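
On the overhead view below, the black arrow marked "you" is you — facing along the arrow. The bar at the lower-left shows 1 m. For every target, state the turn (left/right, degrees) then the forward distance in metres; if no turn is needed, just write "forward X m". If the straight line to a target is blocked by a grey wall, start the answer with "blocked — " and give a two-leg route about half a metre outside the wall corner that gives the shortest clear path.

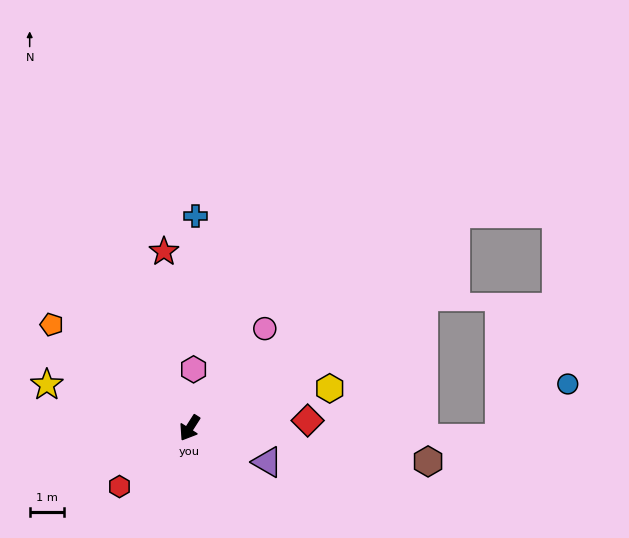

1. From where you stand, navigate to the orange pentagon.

turn right 94°, forward 5.0 m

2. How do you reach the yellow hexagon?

turn left 138°, forward 4.2 m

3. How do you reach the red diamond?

turn left 126°, forward 3.4 m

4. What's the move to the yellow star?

turn right 74°, forward 4.3 m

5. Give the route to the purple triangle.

turn left 99°, forward 2.5 m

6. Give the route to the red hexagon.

turn right 18°, forward 2.7 m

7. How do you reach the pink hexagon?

turn right 151°, forward 1.7 m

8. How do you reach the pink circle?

turn left 175°, forward 3.6 m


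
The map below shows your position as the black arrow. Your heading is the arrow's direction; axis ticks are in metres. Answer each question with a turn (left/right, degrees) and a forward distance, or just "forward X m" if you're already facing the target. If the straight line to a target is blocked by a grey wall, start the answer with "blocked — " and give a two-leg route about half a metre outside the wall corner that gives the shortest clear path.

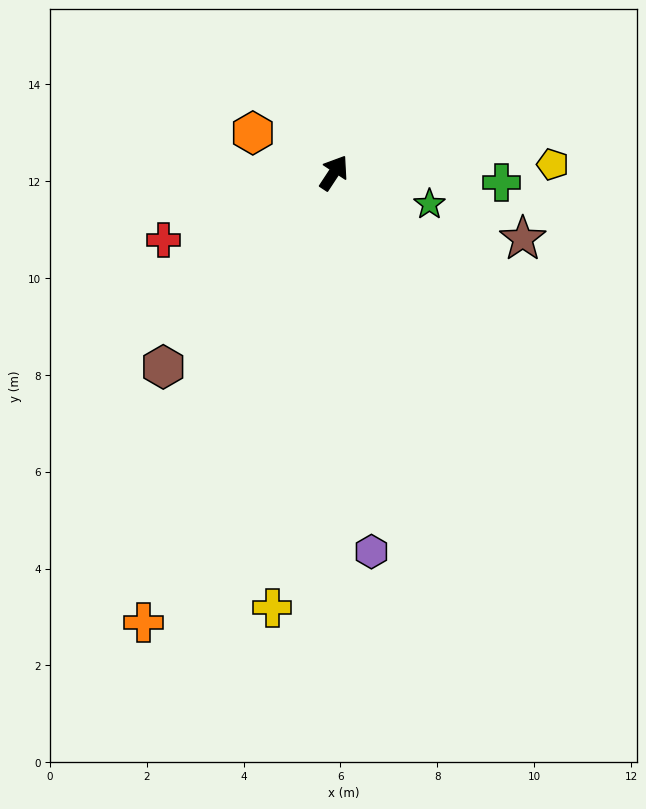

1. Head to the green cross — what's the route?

turn right 60°, forward 3.5 m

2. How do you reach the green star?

turn right 75°, forward 2.1 m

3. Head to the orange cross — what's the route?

turn right 170°, forward 10.1 m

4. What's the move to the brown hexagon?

turn left 172°, forward 5.3 m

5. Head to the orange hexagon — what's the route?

turn left 97°, forward 1.9 m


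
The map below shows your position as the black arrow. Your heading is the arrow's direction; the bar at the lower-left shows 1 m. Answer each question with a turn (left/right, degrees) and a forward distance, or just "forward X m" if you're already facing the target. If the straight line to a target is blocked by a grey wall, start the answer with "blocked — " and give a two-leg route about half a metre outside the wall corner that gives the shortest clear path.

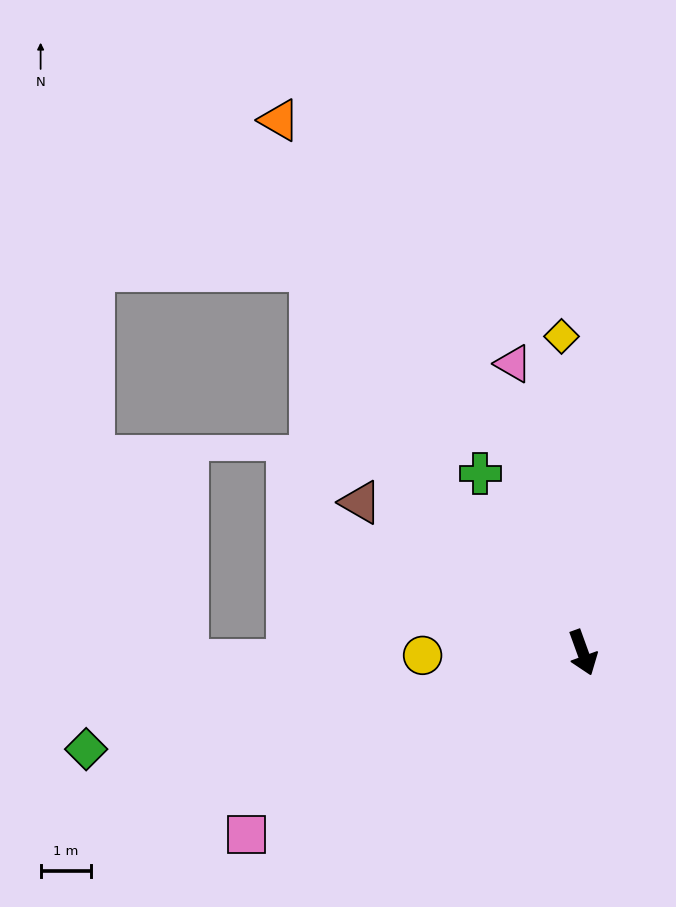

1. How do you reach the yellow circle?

turn right 109°, forward 3.2 m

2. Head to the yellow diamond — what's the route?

turn left 164°, forward 6.3 m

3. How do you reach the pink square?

turn right 81°, forward 7.6 m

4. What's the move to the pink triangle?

turn left 174°, forward 5.9 m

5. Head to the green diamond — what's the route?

turn right 99°, forward 10.1 m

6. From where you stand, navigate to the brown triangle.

turn right 144°, forward 5.3 m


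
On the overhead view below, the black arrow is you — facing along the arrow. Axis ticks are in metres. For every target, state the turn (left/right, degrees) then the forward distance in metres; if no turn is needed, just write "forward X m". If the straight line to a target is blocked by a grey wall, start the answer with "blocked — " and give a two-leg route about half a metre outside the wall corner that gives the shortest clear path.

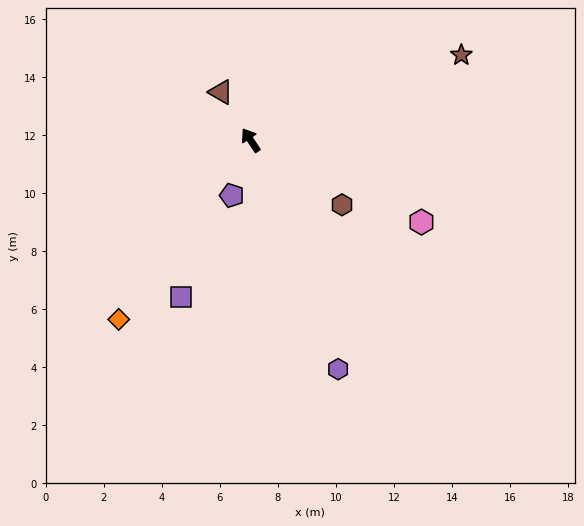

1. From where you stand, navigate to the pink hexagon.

turn right 149°, forward 6.5 m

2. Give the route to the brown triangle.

forward 1.9 m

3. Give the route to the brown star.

turn right 102°, forward 7.8 m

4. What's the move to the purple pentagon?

turn left 128°, forward 2.0 m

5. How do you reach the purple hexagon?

turn left 167°, forward 8.4 m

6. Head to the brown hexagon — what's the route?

turn right 159°, forward 3.9 m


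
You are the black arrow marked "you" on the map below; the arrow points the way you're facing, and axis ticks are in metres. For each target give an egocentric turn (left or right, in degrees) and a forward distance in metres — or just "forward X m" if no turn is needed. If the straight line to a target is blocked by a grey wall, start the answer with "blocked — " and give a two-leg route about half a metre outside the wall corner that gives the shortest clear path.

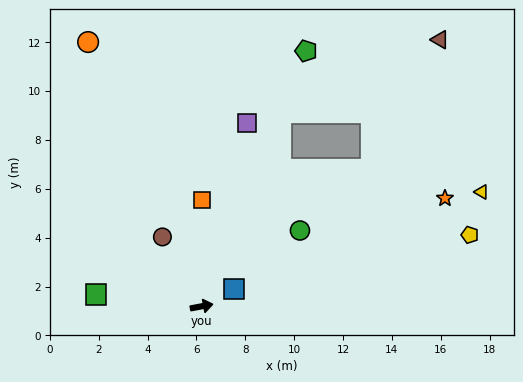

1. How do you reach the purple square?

turn left 66°, forward 7.7 m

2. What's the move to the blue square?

turn left 17°, forward 1.5 m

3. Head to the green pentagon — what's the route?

turn left 57°, forward 11.3 m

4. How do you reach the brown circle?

turn left 109°, forward 3.3 m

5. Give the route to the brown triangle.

blocked — turn left 57°, forward 8.6 m, then turn right 43°, forward 7.2 m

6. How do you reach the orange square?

turn left 79°, forward 4.4 m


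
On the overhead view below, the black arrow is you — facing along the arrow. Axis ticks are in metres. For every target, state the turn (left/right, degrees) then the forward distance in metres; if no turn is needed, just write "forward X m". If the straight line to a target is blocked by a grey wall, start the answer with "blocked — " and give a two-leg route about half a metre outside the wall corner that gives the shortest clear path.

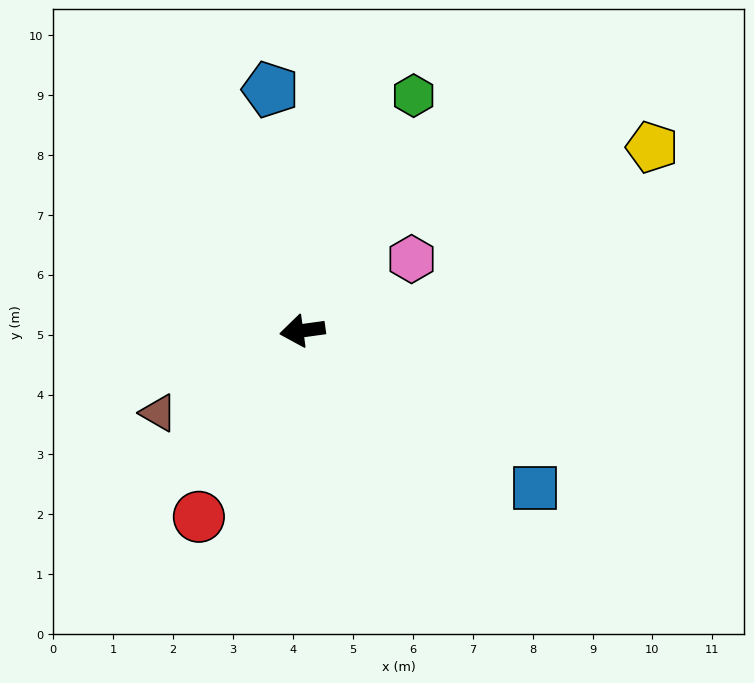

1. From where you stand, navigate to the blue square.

turn left 138°, forward 4.7 m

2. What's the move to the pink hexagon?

turn right 155°, forward 2.2 m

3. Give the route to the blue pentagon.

turn right 90°, forward 4.1 m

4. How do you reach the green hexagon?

turn right 123°, forward 4.3 m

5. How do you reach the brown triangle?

turn left 22°, forward 2.8 m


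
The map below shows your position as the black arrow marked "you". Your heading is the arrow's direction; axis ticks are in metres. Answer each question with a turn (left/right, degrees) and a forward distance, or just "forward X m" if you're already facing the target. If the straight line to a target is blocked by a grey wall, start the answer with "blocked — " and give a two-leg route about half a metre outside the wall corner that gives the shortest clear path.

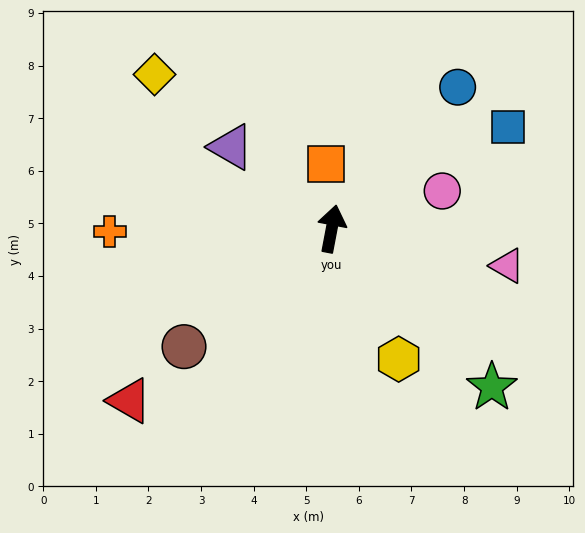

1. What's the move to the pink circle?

turn right 60°, forward 2.2 m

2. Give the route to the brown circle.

turn left 139°, forward 3.6 m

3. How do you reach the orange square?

turn left 16°, forward 1.2 m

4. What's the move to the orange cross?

turn left 102°, forward 4.2 m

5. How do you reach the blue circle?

turn right 31°, forward 3.6 m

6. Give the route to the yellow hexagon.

turn right 142°, forward 2.8 m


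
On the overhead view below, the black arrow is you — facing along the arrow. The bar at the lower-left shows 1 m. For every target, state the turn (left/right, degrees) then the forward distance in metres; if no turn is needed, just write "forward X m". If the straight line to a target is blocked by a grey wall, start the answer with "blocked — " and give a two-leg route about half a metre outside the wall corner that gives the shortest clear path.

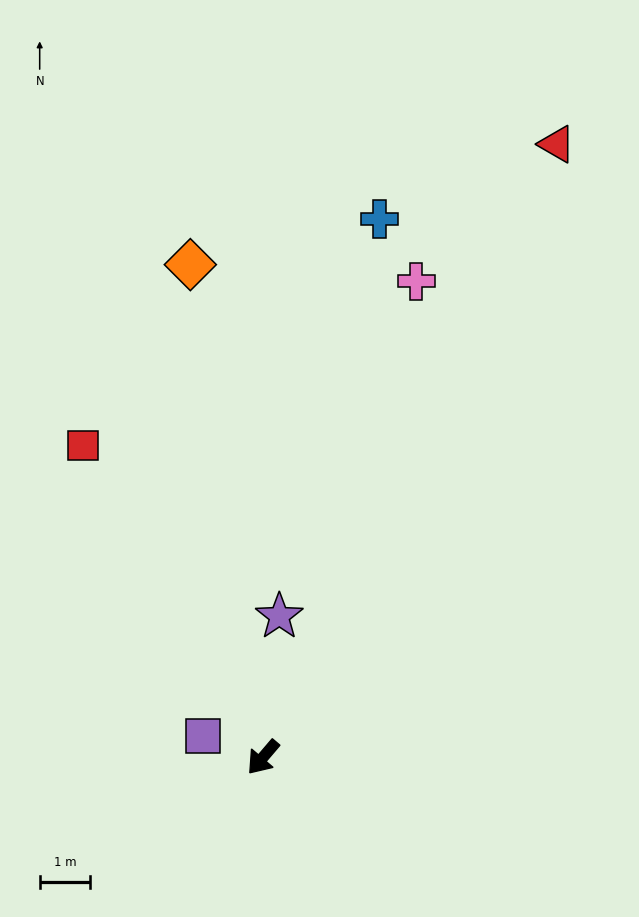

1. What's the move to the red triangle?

turn right 165°, forward 13.4 m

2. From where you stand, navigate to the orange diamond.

turn right 131°, forward 9.8 m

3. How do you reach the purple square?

turn right 69°, forward 1.3 m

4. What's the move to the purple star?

turn right 146°, forward 2.8 m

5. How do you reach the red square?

turn right 110°, forward 7.1 m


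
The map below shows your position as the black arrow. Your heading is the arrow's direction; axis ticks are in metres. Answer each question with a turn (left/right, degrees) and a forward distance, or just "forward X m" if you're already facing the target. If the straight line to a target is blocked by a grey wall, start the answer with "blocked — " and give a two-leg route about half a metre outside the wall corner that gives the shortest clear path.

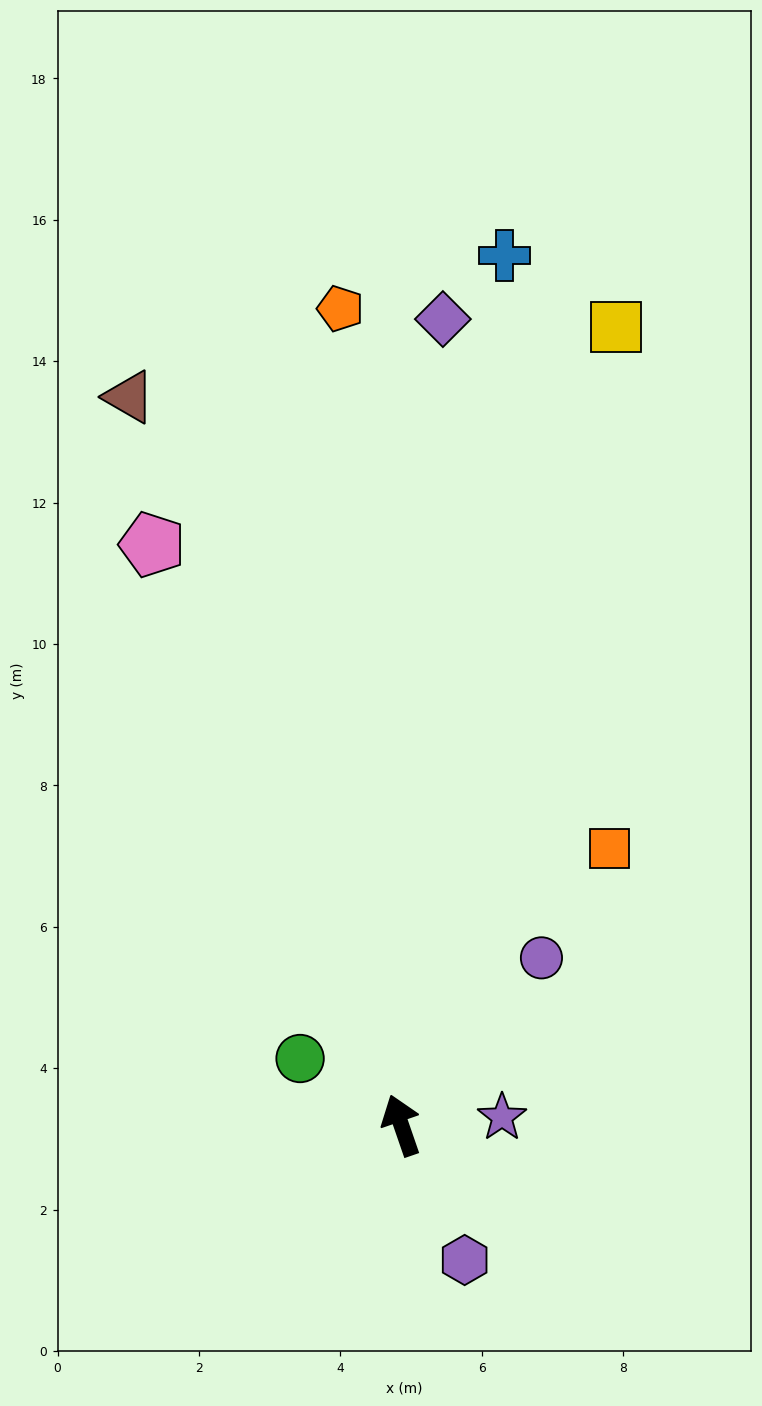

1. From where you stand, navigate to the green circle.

turn left 38°, forward 1.7 m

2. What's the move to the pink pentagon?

turn left 4°, forward 8.9 m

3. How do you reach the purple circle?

turn right 59°, forward 3.1 m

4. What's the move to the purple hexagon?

turn right 174°, forward 2.1 m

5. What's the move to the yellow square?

turn right 34°, forward 11.7 m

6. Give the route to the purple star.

turn right 105°, forward 1.4 m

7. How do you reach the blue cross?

turn right 26°, forward 12.4 m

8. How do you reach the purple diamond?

turn right 22°, forward 11.4 m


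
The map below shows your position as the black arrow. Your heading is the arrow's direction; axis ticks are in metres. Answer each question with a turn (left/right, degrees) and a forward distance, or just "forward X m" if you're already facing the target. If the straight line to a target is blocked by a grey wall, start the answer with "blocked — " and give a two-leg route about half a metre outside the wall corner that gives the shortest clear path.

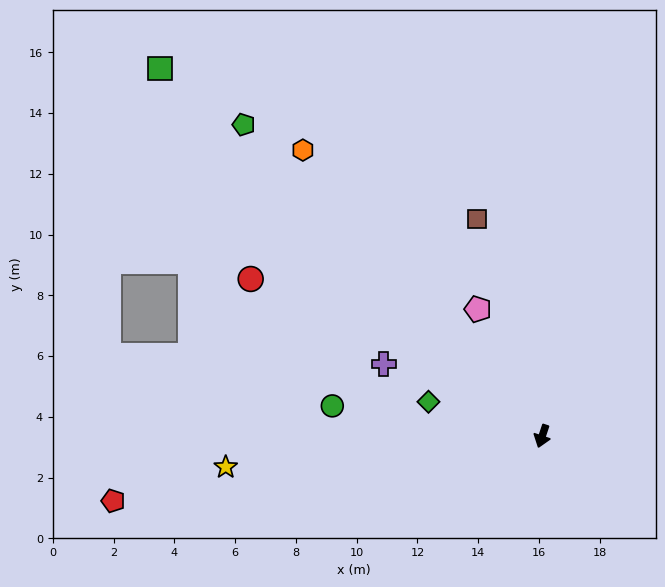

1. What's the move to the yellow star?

turn right 66°, forward 10.5 m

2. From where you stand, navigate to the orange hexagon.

turn right 122°, forward 12.3 m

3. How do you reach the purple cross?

turn right 96°, forward 5.7 m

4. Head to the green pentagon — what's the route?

turn right 118°, forward 14.2 m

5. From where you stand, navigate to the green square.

turn right 115°, forward 17.5 m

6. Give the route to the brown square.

turn right 145°, forward 7.5 m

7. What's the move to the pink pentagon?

turn right 135°, forward 4.7 m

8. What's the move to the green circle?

turn right 80°, forward 7.0 m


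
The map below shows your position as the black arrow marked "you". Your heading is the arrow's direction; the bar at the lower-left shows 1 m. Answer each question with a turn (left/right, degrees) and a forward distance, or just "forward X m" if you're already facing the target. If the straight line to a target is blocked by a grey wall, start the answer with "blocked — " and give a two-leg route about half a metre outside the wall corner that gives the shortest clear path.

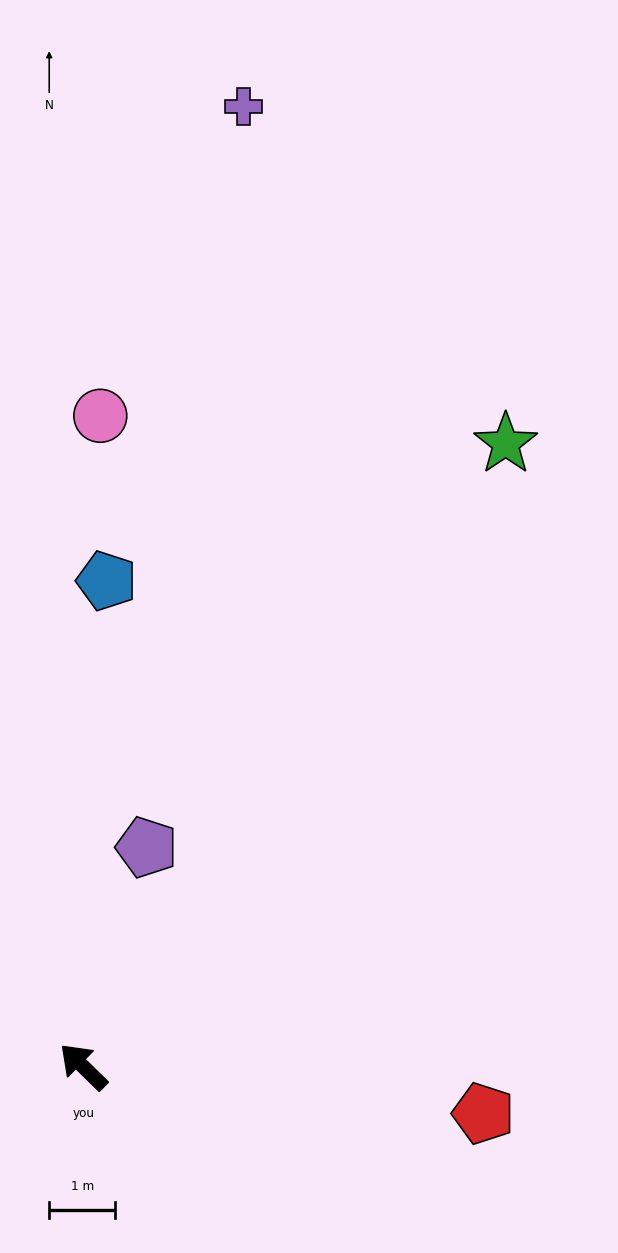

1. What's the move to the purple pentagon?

turn right 62°, forward 3.5 m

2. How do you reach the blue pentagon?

turn right 48°, forward 7.4 m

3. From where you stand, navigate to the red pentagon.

turn right 142°, forward 6.1 m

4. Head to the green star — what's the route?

turn right 80°, forward 11.4 m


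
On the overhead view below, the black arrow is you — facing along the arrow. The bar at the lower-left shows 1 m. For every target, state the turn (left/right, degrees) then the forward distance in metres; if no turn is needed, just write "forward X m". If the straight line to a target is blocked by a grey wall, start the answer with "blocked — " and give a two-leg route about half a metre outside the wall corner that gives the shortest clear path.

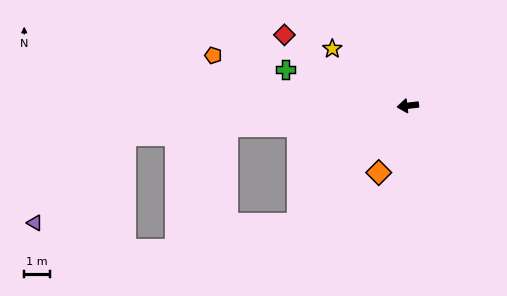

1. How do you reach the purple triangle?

blocked — forward 11.2 m, then turn left 37°, forward 4.9 m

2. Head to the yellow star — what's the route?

turn right 44°, forward 3.7 m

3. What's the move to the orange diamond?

turn left 60°, forward 2.9 m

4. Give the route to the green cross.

turn right 23°, forward 5.0 m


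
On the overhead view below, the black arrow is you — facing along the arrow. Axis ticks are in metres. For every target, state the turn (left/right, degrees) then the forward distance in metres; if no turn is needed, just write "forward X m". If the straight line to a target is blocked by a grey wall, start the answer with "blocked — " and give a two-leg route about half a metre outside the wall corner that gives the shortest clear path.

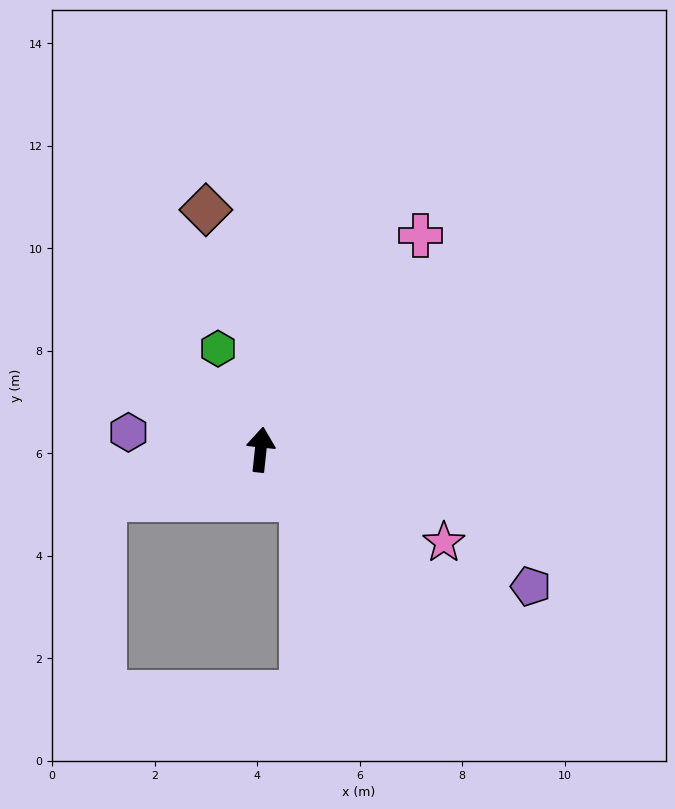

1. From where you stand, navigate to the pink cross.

turn right 31°, forward 5.2 m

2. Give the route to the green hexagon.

turn left 29°, forward 2.1 m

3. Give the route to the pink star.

turn right 111°, forward 4.0 m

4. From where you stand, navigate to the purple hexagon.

turn left 89°, forward 2.6 m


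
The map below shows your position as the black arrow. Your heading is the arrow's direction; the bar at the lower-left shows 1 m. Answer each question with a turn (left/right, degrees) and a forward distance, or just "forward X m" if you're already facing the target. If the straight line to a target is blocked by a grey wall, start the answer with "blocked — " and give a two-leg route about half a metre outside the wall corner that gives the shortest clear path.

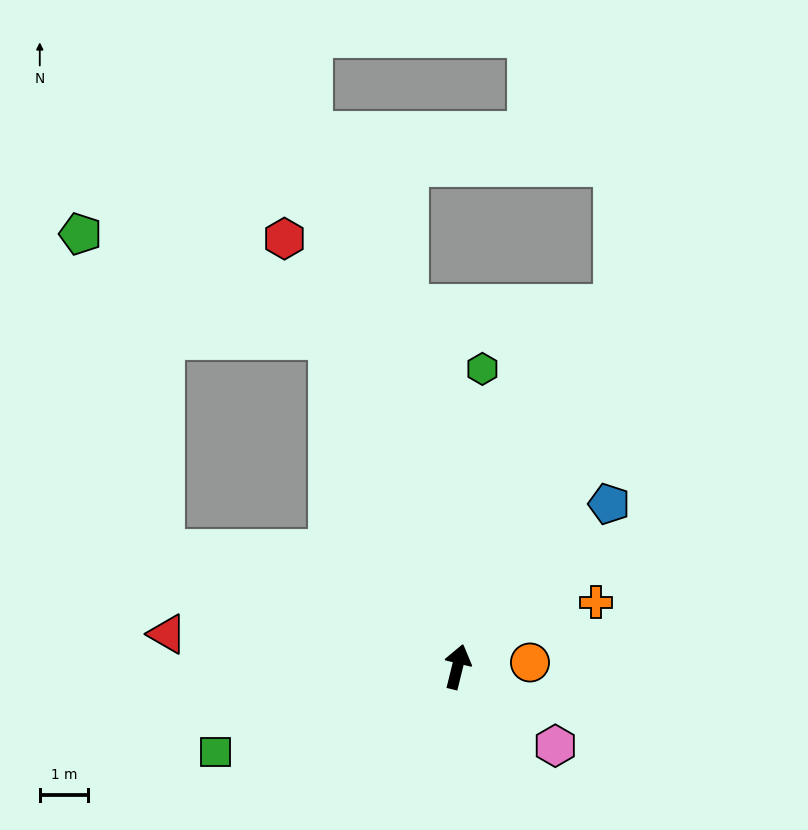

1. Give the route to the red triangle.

turn left 97°, forward 6.1 m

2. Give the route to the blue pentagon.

turn right 29°, forward 4.6 m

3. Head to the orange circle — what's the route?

turn right 73°, forward 1.5 m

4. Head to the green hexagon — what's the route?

turn left 9°, forward 6.2 m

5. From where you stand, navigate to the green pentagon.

blocked — turn left 35°, forward 7.3 m, then turn left 46°, forward 5.6 m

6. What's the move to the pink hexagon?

turn right 115°, forward 2.6 m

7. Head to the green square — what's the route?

turn left 123°, forward 5.3 m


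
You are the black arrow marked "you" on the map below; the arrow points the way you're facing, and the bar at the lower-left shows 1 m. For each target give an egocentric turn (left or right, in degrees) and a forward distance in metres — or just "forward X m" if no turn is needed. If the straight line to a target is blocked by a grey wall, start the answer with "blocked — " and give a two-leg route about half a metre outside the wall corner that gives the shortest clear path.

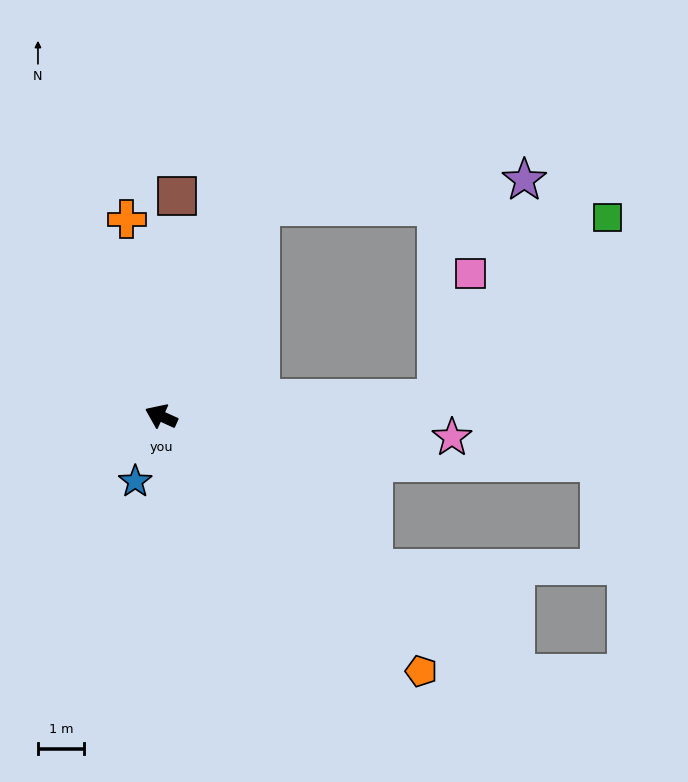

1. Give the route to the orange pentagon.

turn left 160°, forward 7.9 m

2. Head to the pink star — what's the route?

turn right 160°, forward 6.3 m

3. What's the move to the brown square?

turn right 70°, forward 4.8 m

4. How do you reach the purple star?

blocked — turn right 91°, forward 5.0 m, then turn right 59°, forward 5.7 m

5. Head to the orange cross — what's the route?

turn right 56°, forward 4.3 m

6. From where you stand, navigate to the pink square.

blocked — turn right 152°, forward 6.0 m, then turn left 71°, forward 2.8 m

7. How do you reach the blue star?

turn left 93°, forward 1.5 m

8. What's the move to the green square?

blocked — turn right 152°, forward 6.0 m, then turn left 43°, forward 5.4 m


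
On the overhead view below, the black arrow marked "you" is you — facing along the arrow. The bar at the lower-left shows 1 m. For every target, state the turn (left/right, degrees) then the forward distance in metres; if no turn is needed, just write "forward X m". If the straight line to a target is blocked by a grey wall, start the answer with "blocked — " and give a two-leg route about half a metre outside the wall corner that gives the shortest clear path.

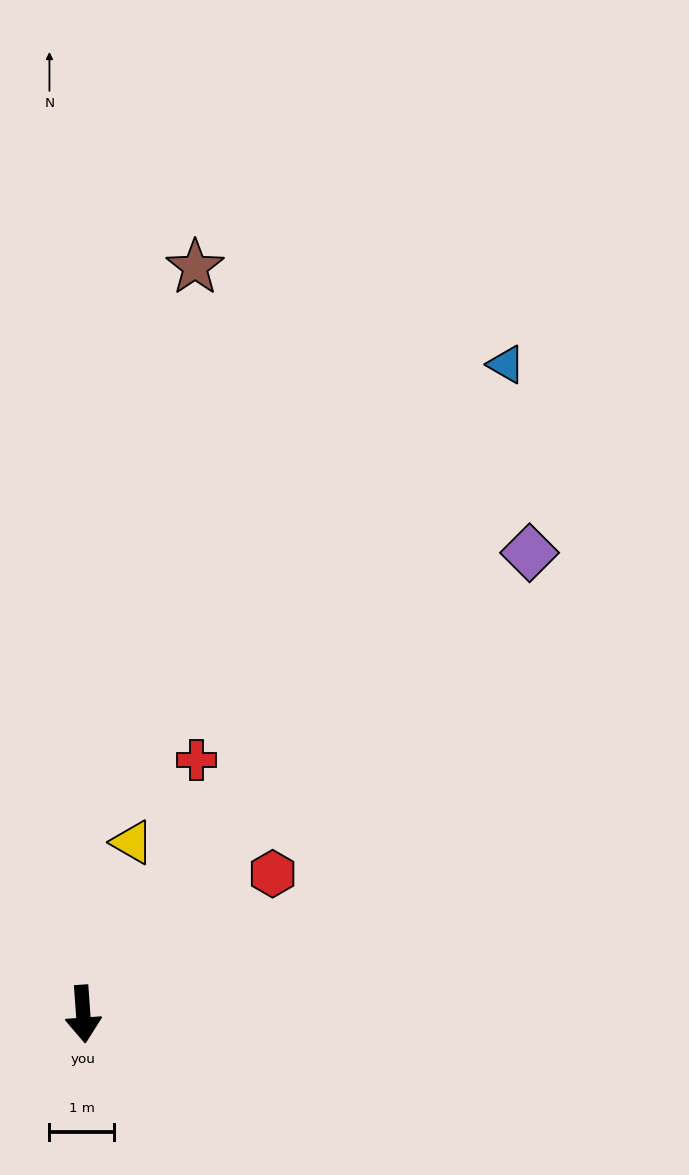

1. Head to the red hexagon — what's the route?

turn left 122°, forward 3.7 m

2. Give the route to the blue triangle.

turn left 143°, forward 12.0 m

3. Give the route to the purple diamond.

turn left 132°, forward 10.0 m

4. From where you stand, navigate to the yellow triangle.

turn left 160°, forward 2.8 m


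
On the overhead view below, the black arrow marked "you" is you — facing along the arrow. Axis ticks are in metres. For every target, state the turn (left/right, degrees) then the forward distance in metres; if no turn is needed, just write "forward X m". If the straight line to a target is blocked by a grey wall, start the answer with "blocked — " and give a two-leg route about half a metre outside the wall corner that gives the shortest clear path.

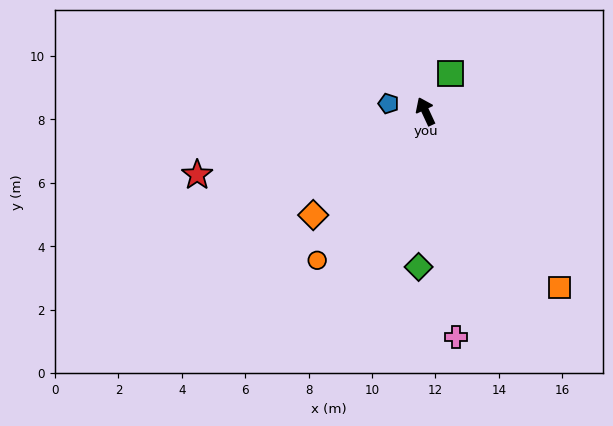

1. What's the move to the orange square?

turn right 168°, forward 7.0 m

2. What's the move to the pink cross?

turn left 163°, forward 7.2 m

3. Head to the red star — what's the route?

turn left 81°, forward 7.5 m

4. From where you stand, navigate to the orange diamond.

turn left 108°, forward 4.8 m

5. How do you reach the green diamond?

turn left 153°, forward 4.9 m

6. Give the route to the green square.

turn right 59°, forward 1.4 m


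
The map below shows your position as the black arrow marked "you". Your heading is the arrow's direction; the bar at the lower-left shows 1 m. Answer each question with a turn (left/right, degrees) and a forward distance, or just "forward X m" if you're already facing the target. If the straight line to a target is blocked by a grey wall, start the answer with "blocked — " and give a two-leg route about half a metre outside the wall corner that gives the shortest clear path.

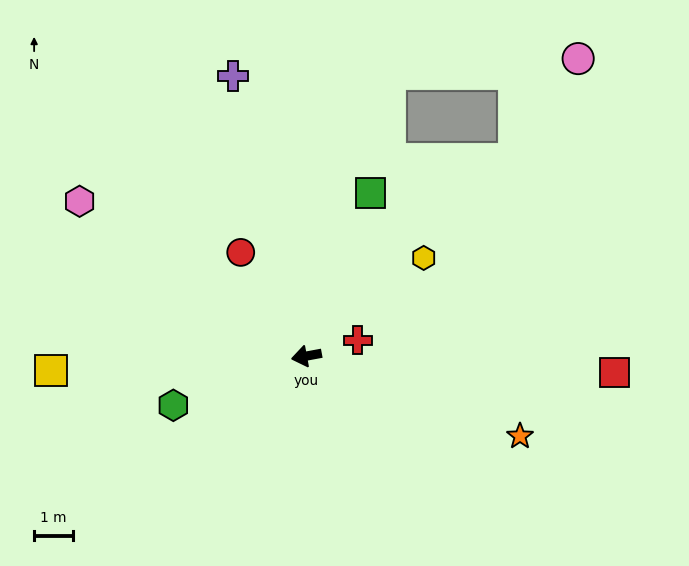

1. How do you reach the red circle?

turn right 68°, forward 3.2 m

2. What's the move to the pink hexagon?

turn right 45°, forward 7.1 m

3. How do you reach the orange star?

turn left 149°, forward 5.9 m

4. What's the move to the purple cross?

turn right 86°, forward 7.5 m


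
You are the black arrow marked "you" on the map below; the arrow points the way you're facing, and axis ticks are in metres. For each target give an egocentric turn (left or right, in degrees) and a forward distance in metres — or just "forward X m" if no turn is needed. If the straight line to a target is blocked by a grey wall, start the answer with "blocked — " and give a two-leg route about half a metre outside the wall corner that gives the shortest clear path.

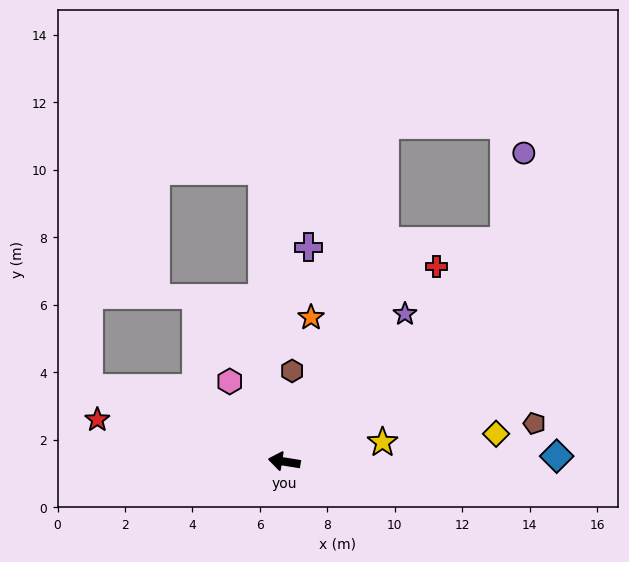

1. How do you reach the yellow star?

turn right 160°, forward 3.0 m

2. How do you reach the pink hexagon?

turn right 47°, forward 2.9 m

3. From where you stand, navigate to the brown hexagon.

turn right 86°, forward 2.7 m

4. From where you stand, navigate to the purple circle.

blocked — turn right 126°, forward 9.2 m, then turn left 33°, forward 2.7 m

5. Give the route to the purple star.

turn right 120°, forward 5.7 m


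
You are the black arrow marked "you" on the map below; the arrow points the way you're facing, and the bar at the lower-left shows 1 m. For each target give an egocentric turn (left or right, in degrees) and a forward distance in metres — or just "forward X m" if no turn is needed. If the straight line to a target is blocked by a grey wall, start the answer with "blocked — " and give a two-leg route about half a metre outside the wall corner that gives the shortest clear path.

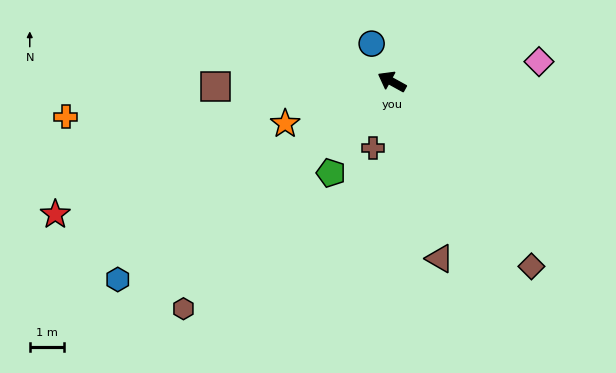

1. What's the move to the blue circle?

turn right 33°, forward 1.2 m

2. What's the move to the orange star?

turn left 50°, forward 3.3 m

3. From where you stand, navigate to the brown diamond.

turn left 156°, forward 6.7 m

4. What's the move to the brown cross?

turn left 103°, forward 2.0 m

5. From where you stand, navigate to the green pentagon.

turn left 85°, forward 3.2 m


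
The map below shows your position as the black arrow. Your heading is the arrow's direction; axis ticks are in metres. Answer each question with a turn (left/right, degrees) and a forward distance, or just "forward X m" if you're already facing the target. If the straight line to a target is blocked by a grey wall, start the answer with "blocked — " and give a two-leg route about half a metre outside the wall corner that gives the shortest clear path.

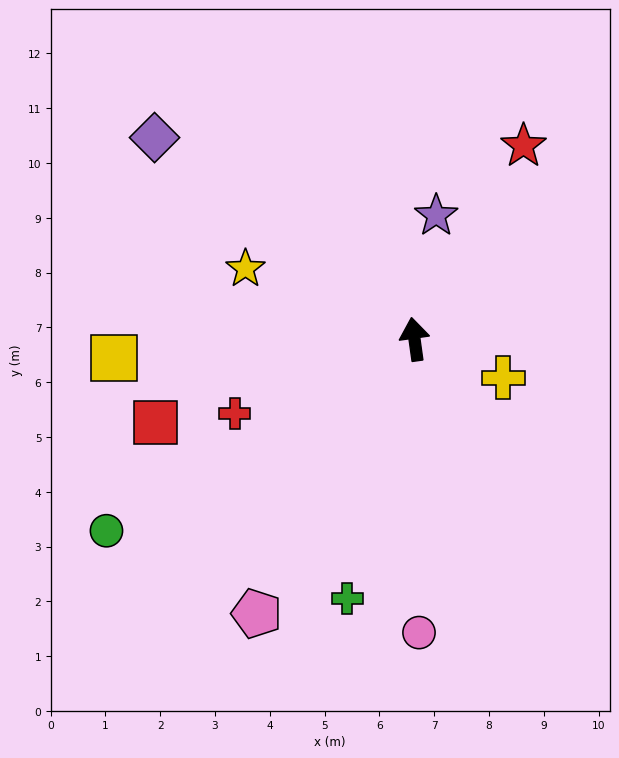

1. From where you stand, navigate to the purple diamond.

turn left 44°, forward 6.0 m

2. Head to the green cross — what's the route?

turn left 158°, forward 4.9 m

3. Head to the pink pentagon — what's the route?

turn left 142°, forward 5.8 m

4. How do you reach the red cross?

turn left 105°, forward 3.6 m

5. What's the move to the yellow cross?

turn right 122°, forward 1.8 m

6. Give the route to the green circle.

turn left 114°, forward 6.6 m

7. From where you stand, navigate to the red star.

turn right 37°, forward 4.1 m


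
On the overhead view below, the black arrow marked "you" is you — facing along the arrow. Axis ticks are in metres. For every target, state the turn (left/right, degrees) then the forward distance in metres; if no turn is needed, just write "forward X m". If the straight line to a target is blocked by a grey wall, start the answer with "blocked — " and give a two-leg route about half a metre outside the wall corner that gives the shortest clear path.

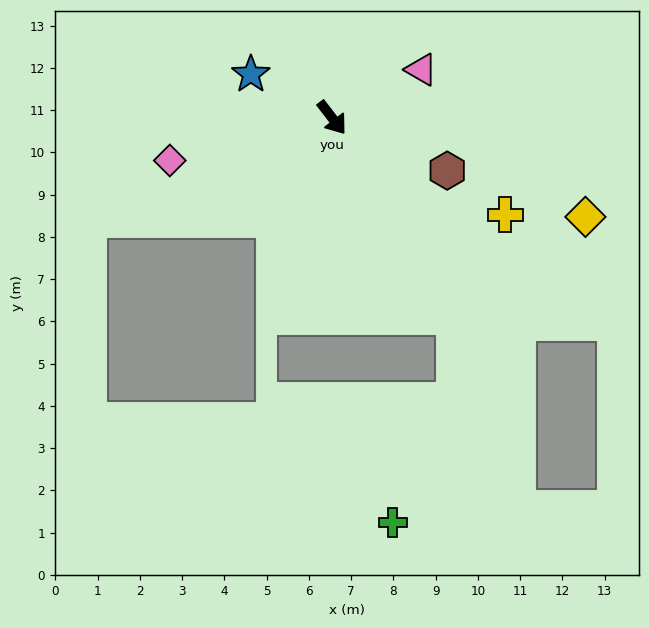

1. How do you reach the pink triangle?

turn left 81°, forward 2.4 m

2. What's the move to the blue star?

turn right 156°, forward 2.2 m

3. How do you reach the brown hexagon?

turn left 28°, forward 3.0 m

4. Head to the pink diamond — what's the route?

turn right 113°, forward 4.0 m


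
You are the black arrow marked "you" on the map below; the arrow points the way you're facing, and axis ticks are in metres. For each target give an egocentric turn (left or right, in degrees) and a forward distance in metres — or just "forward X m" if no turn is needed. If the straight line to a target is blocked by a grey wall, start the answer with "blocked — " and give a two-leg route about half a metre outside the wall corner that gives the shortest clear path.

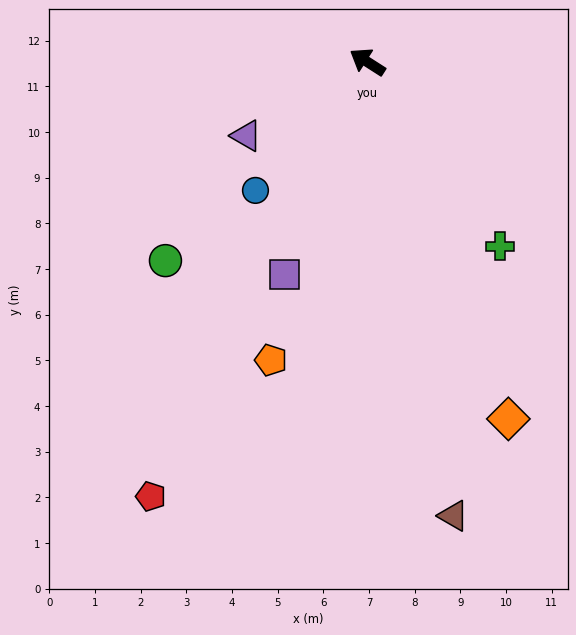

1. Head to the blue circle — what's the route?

turn left 82°, forward 3.7 m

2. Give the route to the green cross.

turn left 158°, forward 5.0 m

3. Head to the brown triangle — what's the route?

turn left 133°, forward 10.1 m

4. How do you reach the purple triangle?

turn left 64°, forward 3.1 m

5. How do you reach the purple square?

turn left 101°, forward 5.0 m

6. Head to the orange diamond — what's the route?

turn left 144°, forward 8.4 m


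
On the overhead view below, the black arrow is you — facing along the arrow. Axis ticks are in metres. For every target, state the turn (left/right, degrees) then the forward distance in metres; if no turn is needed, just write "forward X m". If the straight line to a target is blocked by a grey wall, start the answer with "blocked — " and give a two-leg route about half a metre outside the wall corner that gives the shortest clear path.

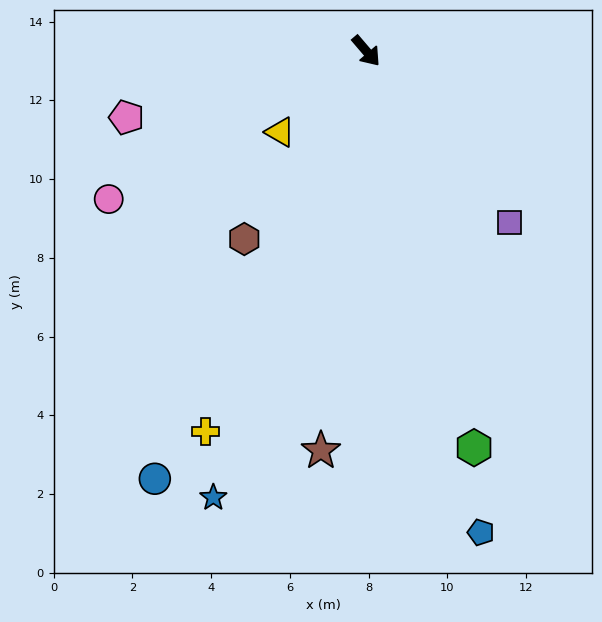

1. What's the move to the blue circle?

turn right 67°, forward 12.1 m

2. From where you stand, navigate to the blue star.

turn right 59°, forward 12.0 m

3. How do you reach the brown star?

turn right 47°, forward 10.2 m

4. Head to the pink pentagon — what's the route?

turn right 115°, forward 6.3 m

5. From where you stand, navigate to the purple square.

forward 5.7 m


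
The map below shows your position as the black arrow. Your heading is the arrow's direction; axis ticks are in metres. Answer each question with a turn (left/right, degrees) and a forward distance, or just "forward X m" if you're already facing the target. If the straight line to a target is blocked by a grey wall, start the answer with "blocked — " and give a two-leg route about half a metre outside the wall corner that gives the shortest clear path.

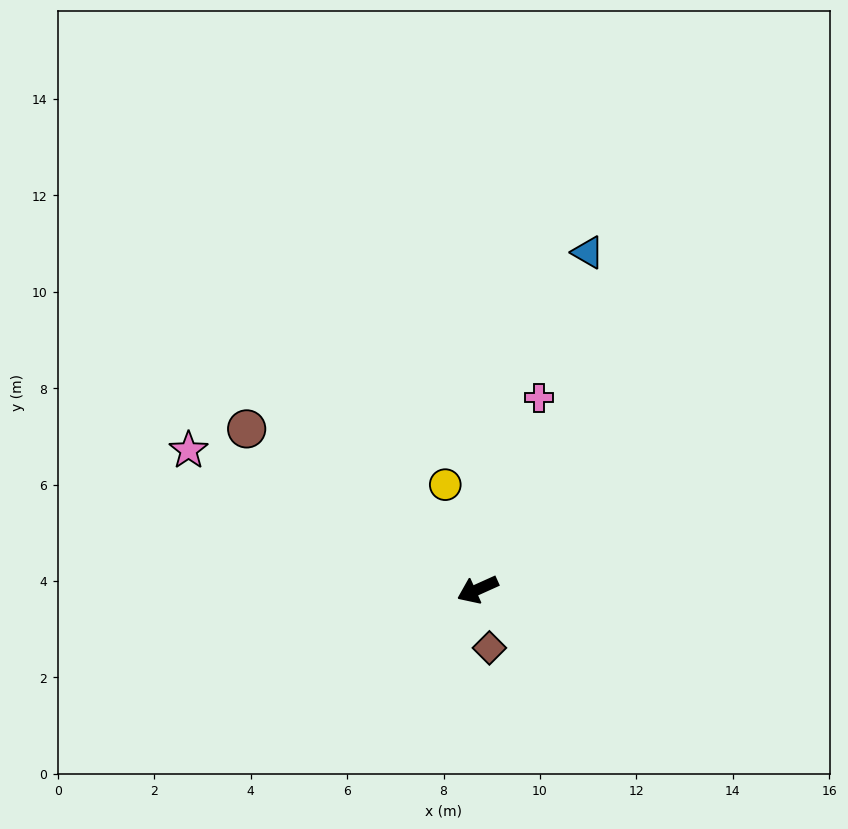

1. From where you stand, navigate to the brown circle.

turn right 59°, forward 5.8 m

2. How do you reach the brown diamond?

turn left 77°, forward 1.2 m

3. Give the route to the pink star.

turn right 50°, forward 6.7 m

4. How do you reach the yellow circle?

turn right 97°, forward 2.3 m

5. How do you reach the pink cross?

turn right 132°, forward 4.2 m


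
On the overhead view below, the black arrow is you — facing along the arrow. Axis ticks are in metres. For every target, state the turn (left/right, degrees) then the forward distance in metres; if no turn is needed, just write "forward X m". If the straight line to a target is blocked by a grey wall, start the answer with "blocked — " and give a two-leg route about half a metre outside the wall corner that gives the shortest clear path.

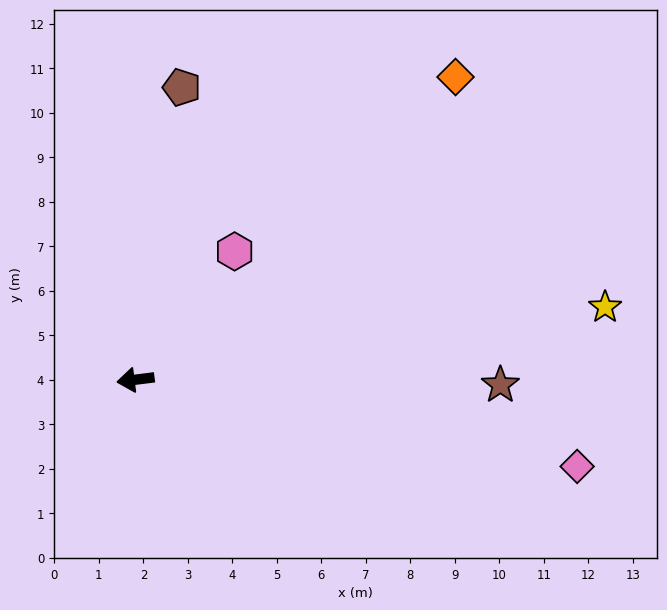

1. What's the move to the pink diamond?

turn left 162°, forward 10.1 m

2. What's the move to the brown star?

turn left 172°, forward 8.2 m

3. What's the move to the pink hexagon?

turn right 135°, forward 3.6 m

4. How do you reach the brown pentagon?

turn right 106°, forward 6.7 m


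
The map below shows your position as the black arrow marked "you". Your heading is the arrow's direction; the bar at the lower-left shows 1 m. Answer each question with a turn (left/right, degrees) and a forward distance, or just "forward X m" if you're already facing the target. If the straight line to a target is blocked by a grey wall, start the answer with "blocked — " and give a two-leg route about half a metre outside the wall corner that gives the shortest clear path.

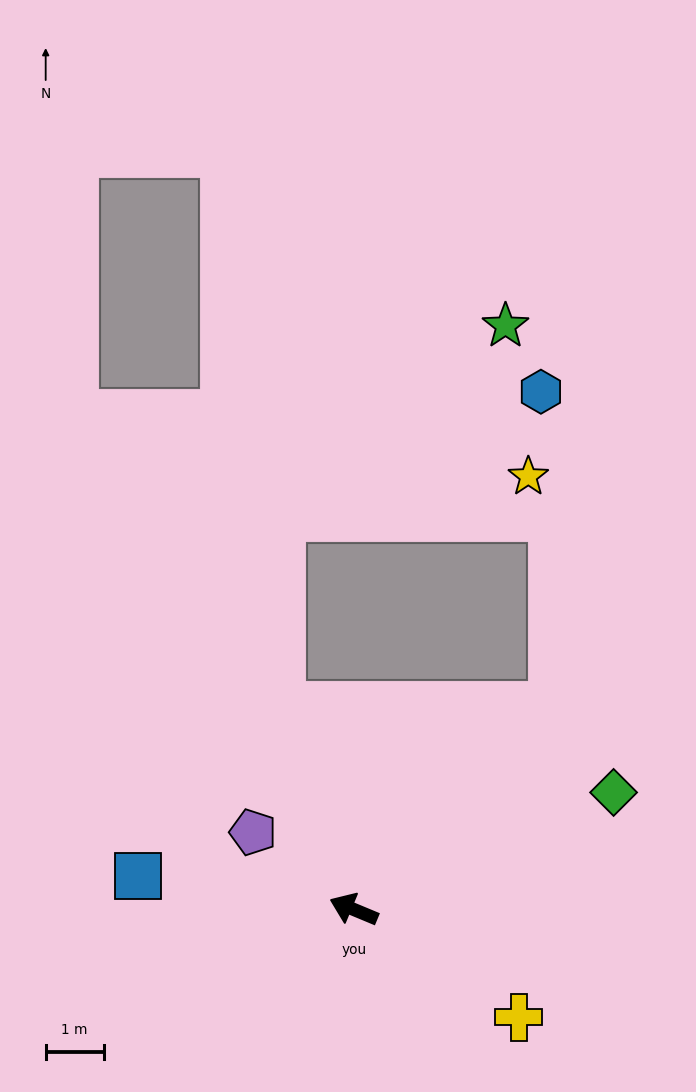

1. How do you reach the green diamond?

turn right 133°, forward 4.9 m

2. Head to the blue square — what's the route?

turn left 14°, forward 3.8 m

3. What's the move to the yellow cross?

turn left 169°, forward 3.4 m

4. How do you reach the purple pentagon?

turn right 15°, forward 2.2 m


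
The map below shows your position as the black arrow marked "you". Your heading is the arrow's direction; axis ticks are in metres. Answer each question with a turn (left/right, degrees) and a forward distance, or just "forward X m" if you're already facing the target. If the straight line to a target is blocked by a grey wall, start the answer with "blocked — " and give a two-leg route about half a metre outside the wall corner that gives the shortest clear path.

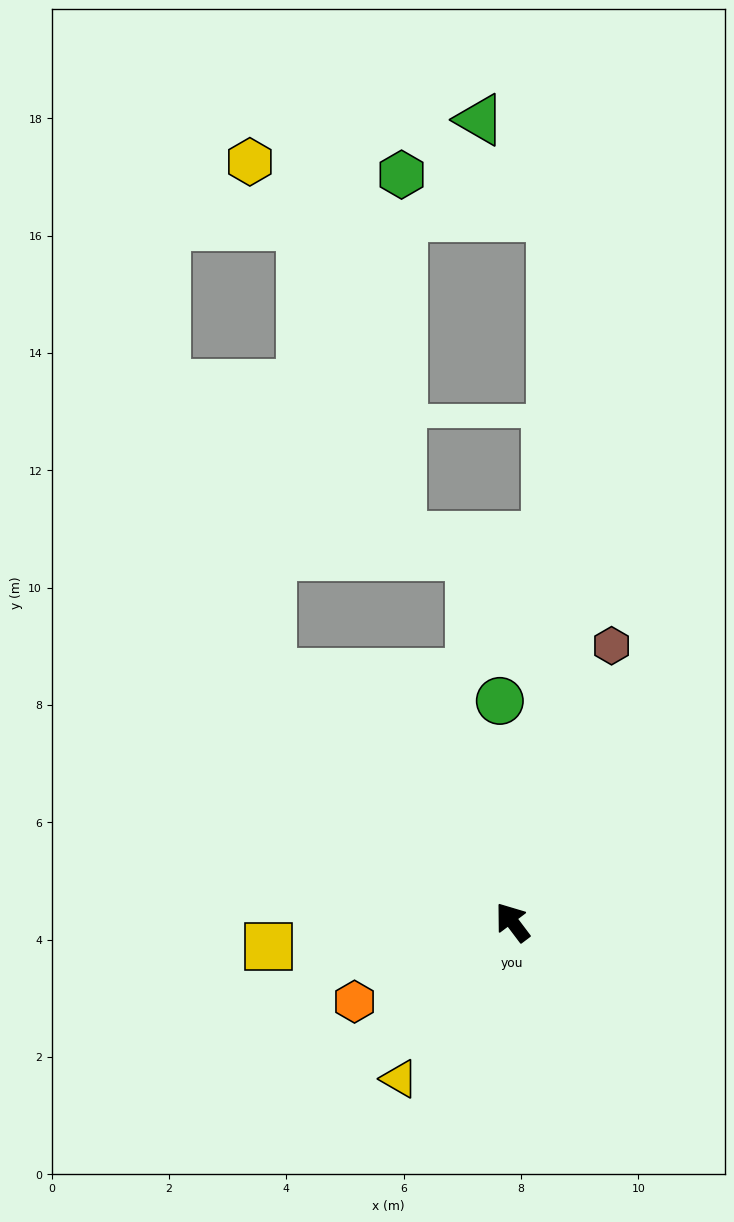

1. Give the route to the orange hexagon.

turn left 80°, forward 3.0 m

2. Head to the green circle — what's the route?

turn right 34°, forward 3.8 m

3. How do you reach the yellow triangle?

turn left 107°, forward 3.3 m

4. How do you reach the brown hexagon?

turn right 57°, forward 5.0 m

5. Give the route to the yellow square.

turn left 59°, forward 4.2 m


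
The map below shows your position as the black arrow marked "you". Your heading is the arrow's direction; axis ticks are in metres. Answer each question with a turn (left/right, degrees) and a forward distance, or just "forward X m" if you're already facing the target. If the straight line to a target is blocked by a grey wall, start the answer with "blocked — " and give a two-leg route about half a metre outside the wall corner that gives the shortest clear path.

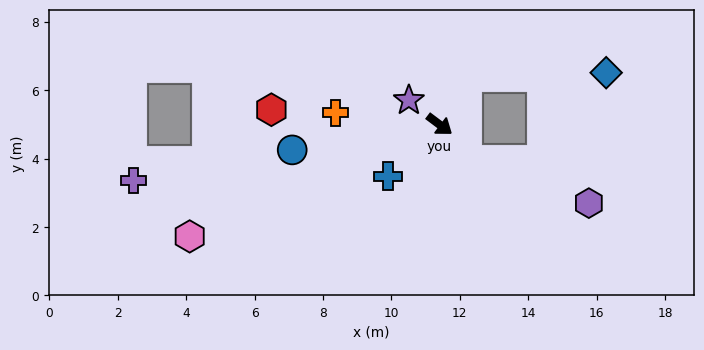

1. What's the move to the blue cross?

turn right 98°, forward 2.1 m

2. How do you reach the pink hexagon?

turn right 119°, forward 8.0 m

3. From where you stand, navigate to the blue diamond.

blocked — turn left 96°, forward 1.6 m, then turn right 57°, forward 4.1 m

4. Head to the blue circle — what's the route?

turn right 133°, forward 4.4 m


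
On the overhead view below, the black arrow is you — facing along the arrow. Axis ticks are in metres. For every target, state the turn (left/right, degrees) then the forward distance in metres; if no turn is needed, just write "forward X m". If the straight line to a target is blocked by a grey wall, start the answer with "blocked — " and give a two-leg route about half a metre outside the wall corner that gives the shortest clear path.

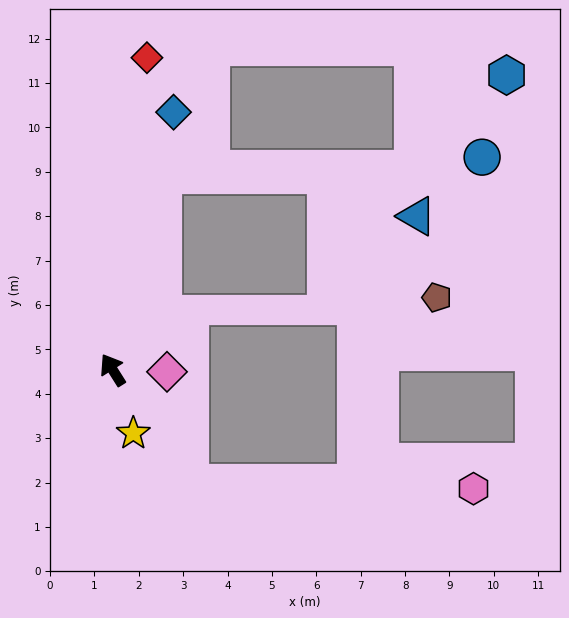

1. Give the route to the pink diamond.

turn right 124°, forward 1.2 m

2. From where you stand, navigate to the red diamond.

turn right 38°, forward 7.1 m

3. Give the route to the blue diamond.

turn right 46°, forward 6.0 m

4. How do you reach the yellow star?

turn left 166°, forward 1.5 m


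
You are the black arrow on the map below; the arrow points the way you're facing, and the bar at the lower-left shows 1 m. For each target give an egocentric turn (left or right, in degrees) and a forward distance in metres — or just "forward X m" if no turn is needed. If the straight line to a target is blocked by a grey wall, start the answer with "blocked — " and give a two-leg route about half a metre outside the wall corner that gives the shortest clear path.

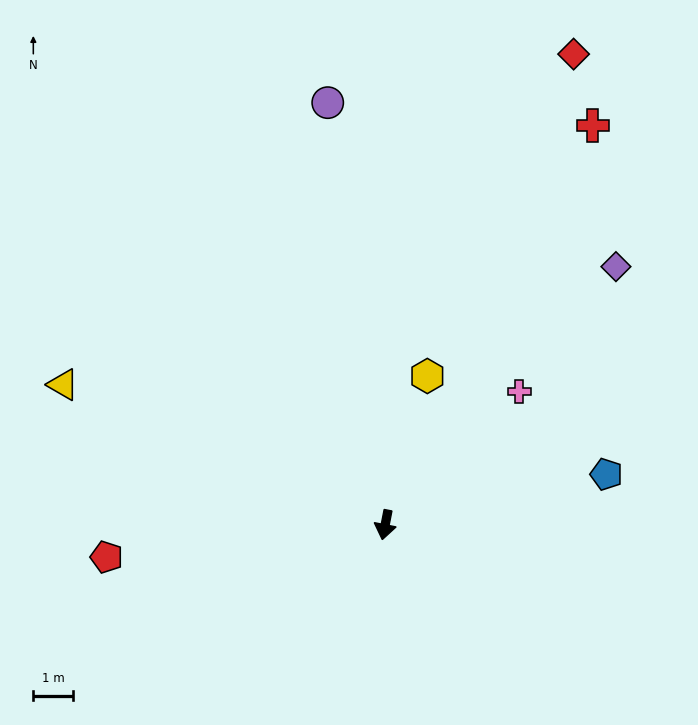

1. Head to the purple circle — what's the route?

turn right 161°, forward 10.7 m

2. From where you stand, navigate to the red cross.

turn left 164°, forward 11.3 m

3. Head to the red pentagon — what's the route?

turn right 72°, forward 7.0 m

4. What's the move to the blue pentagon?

turn left 114°, forward 5.7 m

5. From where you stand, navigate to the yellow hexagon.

turn left 175°, forward 3.9 m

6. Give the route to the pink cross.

turn left 146°, forward 4.8 m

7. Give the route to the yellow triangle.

turn right 102°, forward 8.8 m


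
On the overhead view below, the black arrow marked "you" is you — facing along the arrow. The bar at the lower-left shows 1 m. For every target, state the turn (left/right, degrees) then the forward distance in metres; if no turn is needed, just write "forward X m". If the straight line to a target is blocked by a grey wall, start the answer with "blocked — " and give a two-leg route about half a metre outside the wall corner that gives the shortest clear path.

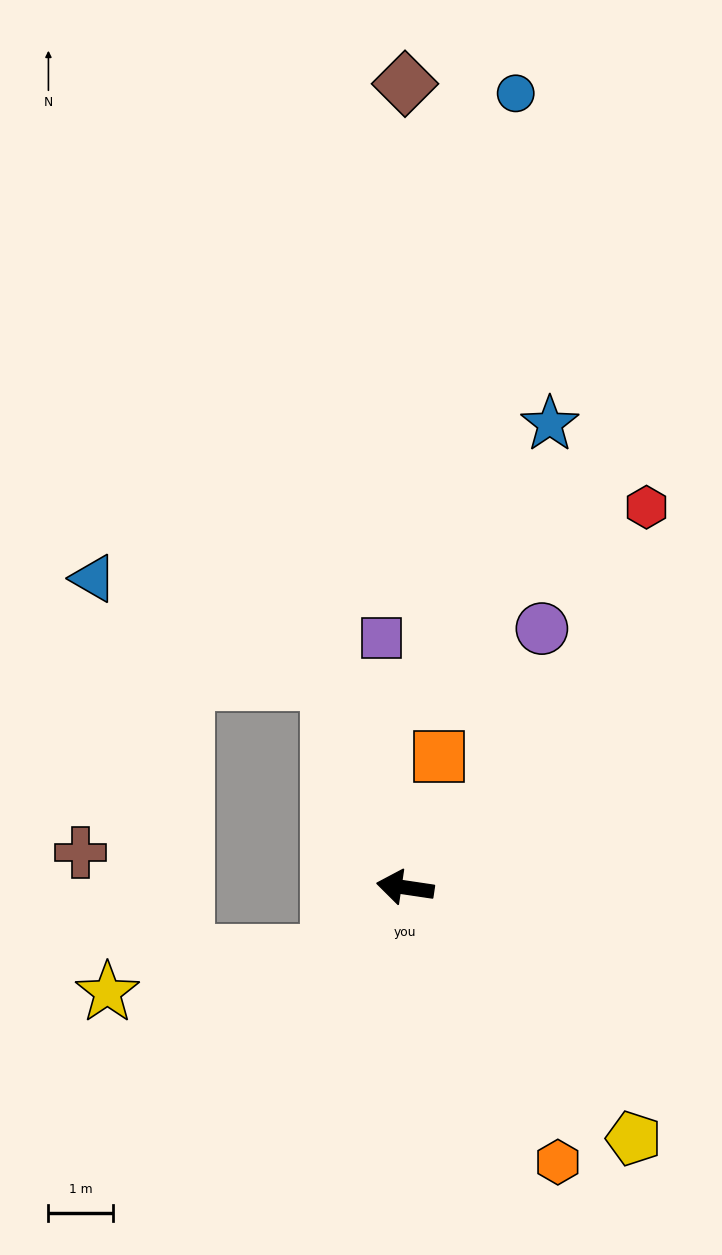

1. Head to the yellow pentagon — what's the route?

turn left 141°, forward 5.3 m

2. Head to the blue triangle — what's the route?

blocked — turn right 61°, forward 3.4 m, then turn left 45°, forward 4.0 m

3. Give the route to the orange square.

turn right 96°, forward 2.1 m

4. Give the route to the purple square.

turn right 76°, forward 3.9 m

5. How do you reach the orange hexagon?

turn left 128°, forward 4.9 m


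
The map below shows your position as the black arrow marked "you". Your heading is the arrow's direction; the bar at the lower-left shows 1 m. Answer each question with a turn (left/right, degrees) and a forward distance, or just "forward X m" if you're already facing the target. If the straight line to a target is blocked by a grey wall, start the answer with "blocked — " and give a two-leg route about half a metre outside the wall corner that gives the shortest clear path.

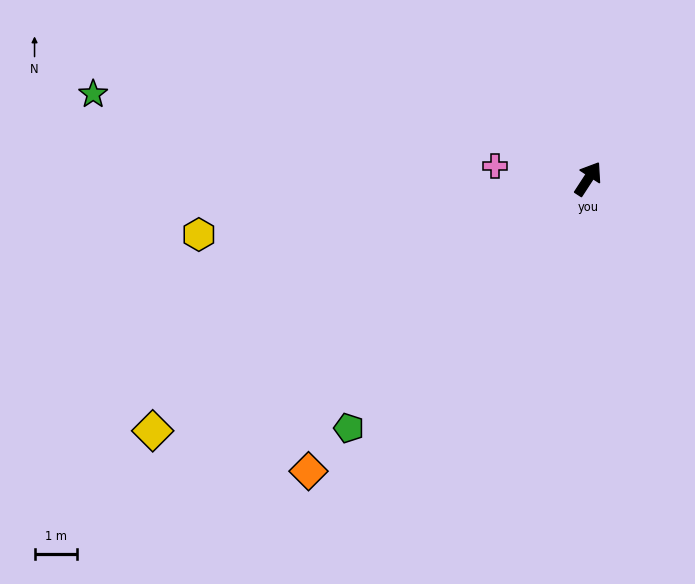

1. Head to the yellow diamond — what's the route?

turn left 153°, forward 11.9 m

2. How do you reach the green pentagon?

turn left 169°, forward 8.2 m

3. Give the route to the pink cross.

turn left 115°, forward 2.2 m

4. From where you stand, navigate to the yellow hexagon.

turn left 131°, forward 9.3 m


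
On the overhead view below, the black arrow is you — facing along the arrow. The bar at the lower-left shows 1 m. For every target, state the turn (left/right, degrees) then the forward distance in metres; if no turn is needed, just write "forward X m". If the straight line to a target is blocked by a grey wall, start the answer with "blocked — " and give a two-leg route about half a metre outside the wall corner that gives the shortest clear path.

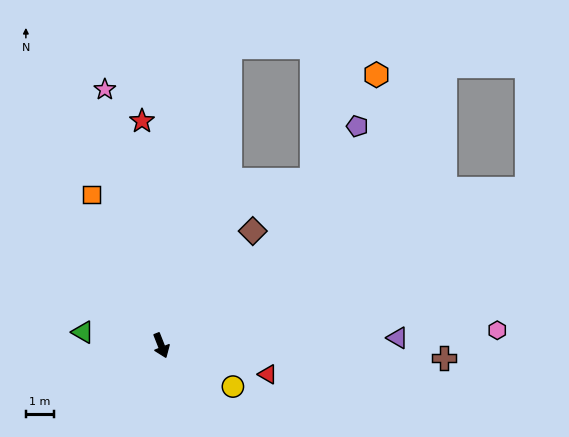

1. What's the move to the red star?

turn left 163°, forward 8.0 m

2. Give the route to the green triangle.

turn right 121°, forward 2.8 m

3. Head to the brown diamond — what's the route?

turn left 120°, forward 5.2 m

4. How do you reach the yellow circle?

turn left 39°, forward 2.9 m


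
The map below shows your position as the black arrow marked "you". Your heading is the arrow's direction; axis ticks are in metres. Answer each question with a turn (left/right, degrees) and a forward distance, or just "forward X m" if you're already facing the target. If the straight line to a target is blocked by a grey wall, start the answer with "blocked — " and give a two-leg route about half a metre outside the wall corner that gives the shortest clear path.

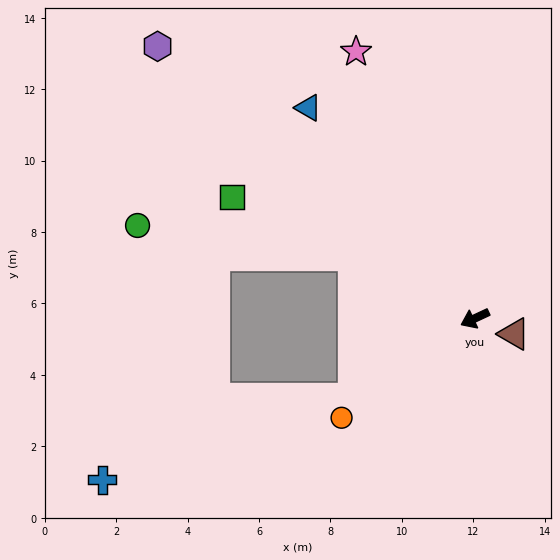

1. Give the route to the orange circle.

turn left 12°, forward 4.7 m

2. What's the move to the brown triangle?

turn left 133°, forward 1.2 m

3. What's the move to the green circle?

blocked — turn right 52°, forward 3.8 m, then turn left 19°, forward 6.1 m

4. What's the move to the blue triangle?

turn right 77°, forward 7.5 m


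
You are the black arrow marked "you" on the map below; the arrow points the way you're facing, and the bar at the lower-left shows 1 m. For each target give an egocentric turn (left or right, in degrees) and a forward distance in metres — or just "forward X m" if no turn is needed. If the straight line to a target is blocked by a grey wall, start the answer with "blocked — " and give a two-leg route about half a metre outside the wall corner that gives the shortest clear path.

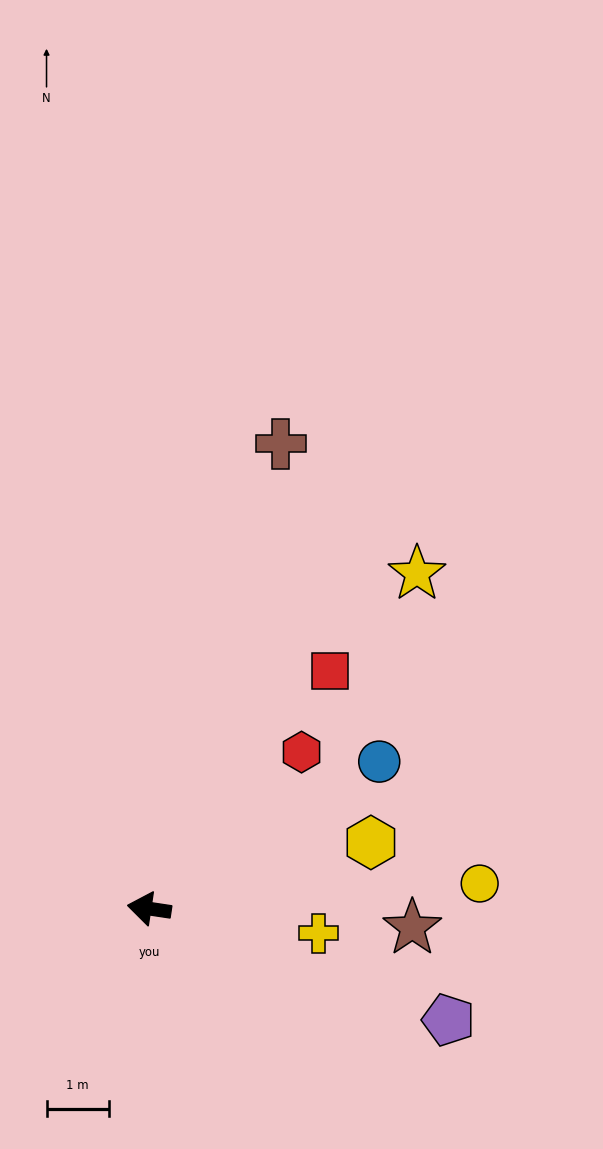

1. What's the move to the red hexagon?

turn right 126°, forward 3.5 m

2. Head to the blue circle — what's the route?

turn right 139°, forward 4.4 m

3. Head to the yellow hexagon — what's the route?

turn right 155°, forward 3.7 m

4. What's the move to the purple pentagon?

turn left 168°, forward 5.1 m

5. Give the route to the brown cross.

turn right 97°, forward 7.8 m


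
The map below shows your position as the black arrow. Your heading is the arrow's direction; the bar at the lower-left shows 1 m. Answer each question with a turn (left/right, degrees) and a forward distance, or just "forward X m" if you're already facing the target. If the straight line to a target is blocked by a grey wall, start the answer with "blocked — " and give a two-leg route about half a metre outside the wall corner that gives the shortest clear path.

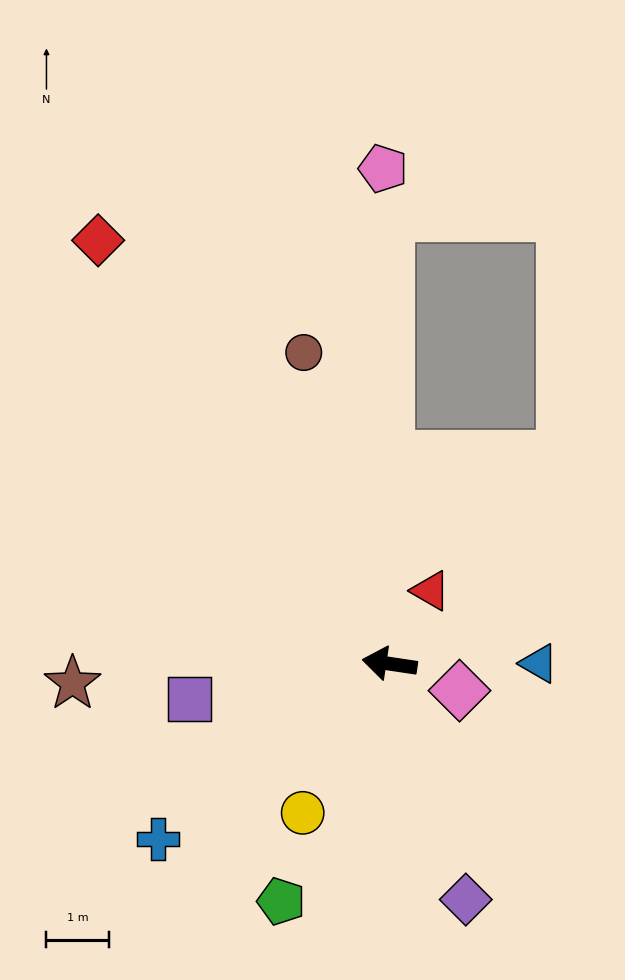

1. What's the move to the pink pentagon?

turn right 81°, forward 7.9 m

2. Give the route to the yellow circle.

turn left 68°, forward 2.8 m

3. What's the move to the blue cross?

turn left 46°, forward 4.6 m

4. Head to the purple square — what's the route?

turn left 18°, forward 3.2 m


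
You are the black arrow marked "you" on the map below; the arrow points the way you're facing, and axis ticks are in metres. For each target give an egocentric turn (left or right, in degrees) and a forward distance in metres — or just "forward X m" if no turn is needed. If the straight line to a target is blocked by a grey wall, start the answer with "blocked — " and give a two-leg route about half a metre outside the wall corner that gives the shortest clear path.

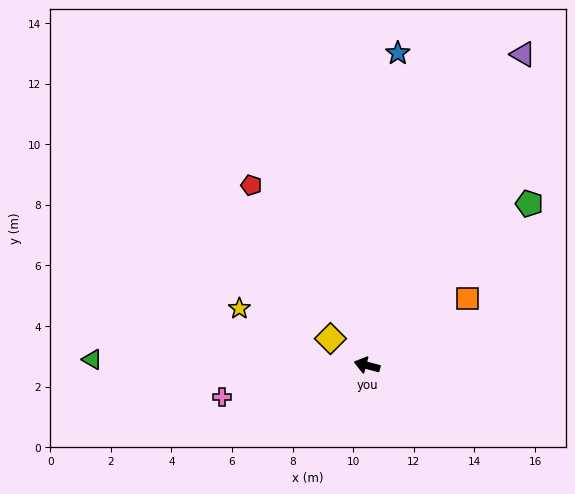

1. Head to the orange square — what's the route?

turn right 131°, forward 4.0 m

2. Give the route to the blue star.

turn right 81°, forward 10.4 m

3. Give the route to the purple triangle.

turn right 102°, forward 11.5 m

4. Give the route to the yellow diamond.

turn right 21°, forward 1.5 m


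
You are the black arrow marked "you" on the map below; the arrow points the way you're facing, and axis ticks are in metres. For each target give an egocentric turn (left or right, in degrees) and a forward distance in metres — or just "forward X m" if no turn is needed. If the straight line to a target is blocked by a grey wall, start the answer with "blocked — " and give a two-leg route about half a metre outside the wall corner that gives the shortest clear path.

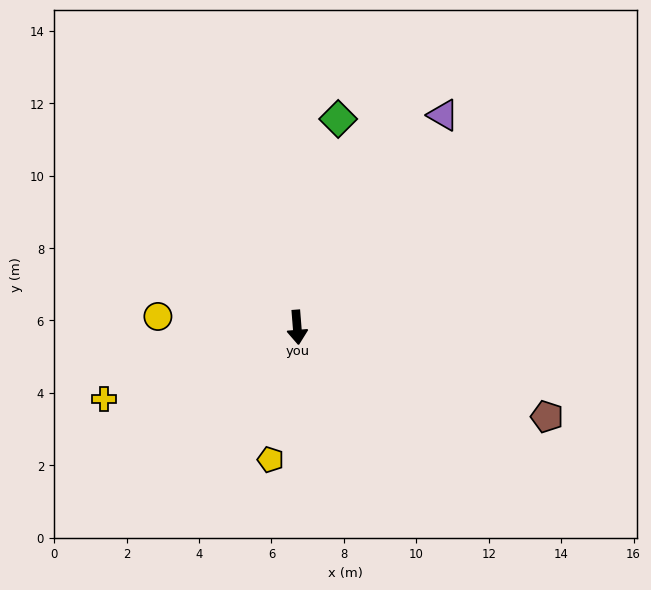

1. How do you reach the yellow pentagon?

turn right 16°, forward 3.7 m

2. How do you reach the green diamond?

turn left 164°, forward 5.9 m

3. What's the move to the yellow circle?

turn right 99°, forward 3.9 m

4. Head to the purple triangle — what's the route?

turn left 141°, forward 7.1 m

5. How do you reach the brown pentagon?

turn left 66°, forward 7.3 m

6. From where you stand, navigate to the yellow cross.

turn right 74°, forward 5.7 m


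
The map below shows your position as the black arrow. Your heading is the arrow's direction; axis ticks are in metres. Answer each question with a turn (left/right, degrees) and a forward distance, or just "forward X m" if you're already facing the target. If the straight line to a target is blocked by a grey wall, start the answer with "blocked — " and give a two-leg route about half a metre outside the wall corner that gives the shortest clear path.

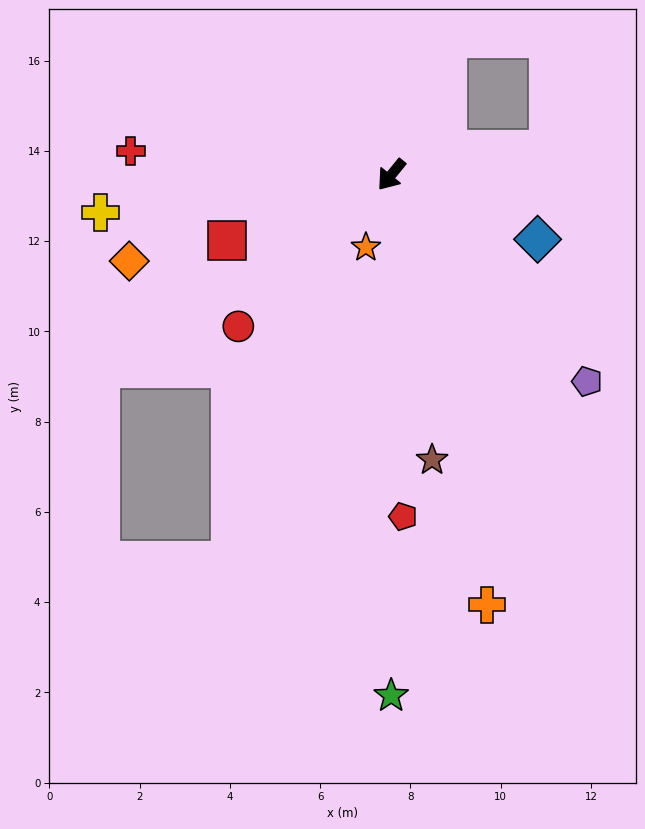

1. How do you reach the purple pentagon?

turn left 83°, forward 6.3 m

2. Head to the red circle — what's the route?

turn right 6°, forward 4.8 m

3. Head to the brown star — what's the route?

turn left 47°, forward 6.4 m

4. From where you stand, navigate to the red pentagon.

turn left 41°, forward 7.6 m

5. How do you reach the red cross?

turn right 56°, forward 5.8 m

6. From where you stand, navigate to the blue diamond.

turn left 105°, forward 3.5 m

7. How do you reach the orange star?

turn left 20°, forward 1.7 m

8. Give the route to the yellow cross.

turn right 44°, forward 6.5 m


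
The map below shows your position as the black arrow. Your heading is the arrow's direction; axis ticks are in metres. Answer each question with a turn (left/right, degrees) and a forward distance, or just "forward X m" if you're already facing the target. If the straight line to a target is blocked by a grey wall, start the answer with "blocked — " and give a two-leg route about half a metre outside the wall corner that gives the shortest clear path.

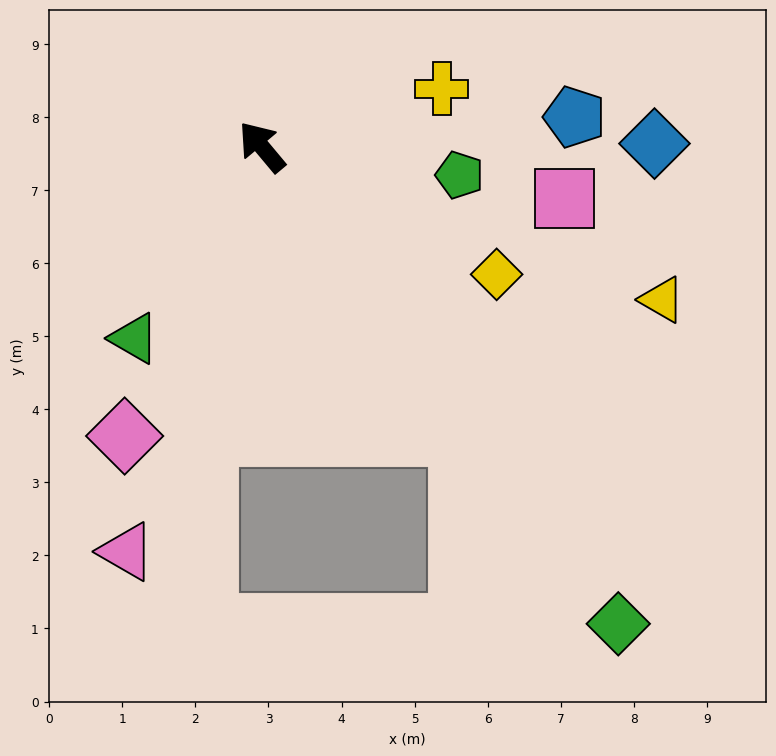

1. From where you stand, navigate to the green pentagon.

turn right 138°, forward 2.7 m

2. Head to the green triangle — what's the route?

turn left 106°, forward 3.2 m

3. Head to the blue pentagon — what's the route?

turn right 124°, forward 4.3 m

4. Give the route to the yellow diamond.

turn right 158°, forward 3.7 m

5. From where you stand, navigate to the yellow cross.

turn right 112°, forward 2.6 m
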